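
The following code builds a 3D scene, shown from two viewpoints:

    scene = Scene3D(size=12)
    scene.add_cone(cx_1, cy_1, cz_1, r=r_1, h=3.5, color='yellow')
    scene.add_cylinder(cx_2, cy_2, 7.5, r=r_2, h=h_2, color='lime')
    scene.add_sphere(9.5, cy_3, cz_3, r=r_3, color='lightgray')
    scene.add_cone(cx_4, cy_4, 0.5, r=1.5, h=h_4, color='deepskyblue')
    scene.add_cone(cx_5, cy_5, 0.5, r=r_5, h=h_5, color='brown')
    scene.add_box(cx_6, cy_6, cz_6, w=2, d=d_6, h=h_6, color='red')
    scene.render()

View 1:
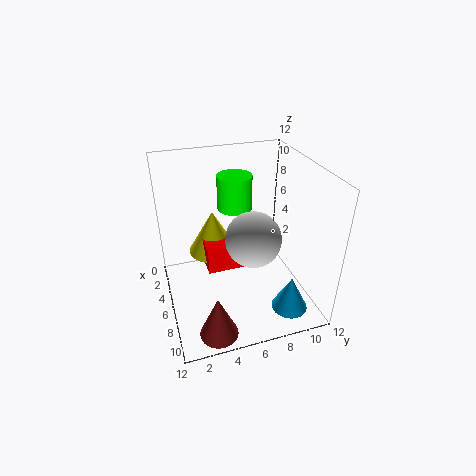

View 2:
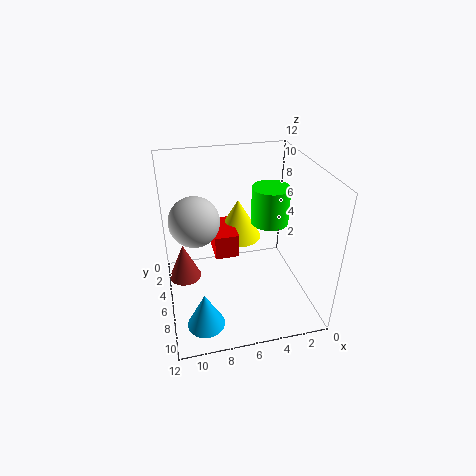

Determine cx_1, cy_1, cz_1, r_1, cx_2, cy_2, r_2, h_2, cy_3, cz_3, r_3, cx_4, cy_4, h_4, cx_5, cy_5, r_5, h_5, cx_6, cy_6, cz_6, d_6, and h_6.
cx_1 = 5.5
cy_1 = 4
cz_1 = 5
r_1 = 2
cx_2 = 3.5
cy_2 = 6.5
r_2 = 1.5
h_2 = 3
cy_3 = 6
cz_3 = 8
r_3 = 2
cx_4 = 9.5
cy_4 = 9.5
h_4 = 3
cx_5 = 10.5
cy_5 = 3
r_5 = 1.5
h_5 = 3.5
cx_6 = 6
cy_6 = 3
cz_6 = 4.5
d_6 = 3.5
h_6 = 2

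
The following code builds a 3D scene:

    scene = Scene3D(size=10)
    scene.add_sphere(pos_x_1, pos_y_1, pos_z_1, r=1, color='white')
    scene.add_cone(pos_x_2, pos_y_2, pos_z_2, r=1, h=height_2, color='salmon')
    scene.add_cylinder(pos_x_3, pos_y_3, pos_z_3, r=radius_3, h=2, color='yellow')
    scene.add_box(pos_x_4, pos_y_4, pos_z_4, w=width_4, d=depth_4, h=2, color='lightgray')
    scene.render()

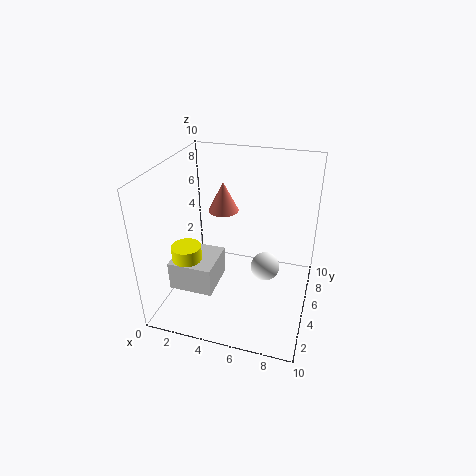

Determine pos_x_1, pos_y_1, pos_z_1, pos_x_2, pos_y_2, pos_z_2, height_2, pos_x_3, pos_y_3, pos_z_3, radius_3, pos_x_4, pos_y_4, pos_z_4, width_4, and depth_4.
pos_x_1 = 7; pos_y_1 = 5; pos_z_1 = 3; pos_x_2 = 4; pos_y_2 = 5; pos_z_2 = 7; height_2 = 2; pos_x_3 = 2; pos_y_3 = 3; pos_z_3 = 3; radius_3 = 1; pos_x_4 = 1; pos_y_4 = 2; pos_z_4 = 2; width_4 = 3; depth_4 = 3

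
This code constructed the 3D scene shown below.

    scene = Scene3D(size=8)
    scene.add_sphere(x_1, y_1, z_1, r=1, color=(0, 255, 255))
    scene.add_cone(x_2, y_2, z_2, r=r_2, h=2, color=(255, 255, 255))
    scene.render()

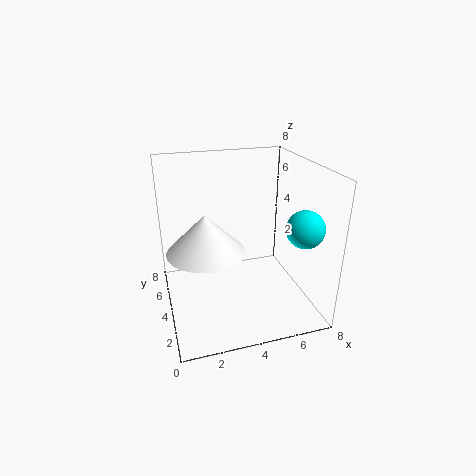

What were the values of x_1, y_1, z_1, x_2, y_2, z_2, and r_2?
x_1 = 7
y_1 = 2
z_1 = 5
x_2 = 2
y_2 = 3
z_2 = 4
r_2 = 2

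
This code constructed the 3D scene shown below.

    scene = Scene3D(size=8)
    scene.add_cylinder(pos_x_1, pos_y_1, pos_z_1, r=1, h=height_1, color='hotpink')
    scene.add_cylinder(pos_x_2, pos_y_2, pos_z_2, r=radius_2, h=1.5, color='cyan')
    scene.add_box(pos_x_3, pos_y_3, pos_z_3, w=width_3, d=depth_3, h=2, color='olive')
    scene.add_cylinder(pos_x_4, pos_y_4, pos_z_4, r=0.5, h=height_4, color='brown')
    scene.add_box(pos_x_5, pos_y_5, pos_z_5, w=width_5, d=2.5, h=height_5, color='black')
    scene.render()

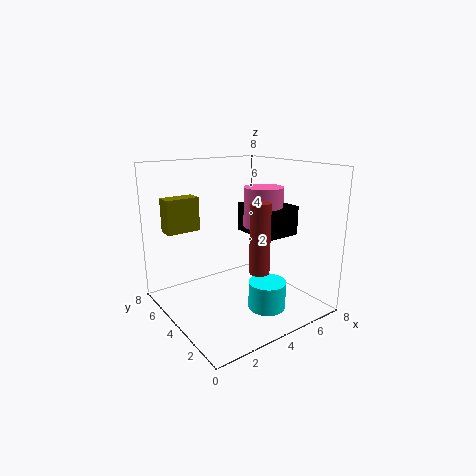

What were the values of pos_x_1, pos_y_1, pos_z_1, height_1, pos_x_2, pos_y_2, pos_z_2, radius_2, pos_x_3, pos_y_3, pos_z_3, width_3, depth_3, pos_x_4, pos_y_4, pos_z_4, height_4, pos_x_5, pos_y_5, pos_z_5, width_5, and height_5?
pos_x_1 = 4.5, pos_y_1 = 2.5, pos_z_1 = 5, height_1 = 2, pos_x_2 = 4.5, pos_y_2 = 2, pos_z_2 = 0.5, radius_2 = 1, pos_x_3 = 1, pos_y_3 = 6.5, pos_z_3 = 4, width_3 = 2, depth_3 = 1, pos_x_4 = 3.5, pos_y_4 = 1.5, pos_z_4 = 3, height_4 = 3.5, pos_x_5 = 4, pos_y_5 = 1.5, pos_z_5 = 4.5, width_5 = 2, height_5 = 1.5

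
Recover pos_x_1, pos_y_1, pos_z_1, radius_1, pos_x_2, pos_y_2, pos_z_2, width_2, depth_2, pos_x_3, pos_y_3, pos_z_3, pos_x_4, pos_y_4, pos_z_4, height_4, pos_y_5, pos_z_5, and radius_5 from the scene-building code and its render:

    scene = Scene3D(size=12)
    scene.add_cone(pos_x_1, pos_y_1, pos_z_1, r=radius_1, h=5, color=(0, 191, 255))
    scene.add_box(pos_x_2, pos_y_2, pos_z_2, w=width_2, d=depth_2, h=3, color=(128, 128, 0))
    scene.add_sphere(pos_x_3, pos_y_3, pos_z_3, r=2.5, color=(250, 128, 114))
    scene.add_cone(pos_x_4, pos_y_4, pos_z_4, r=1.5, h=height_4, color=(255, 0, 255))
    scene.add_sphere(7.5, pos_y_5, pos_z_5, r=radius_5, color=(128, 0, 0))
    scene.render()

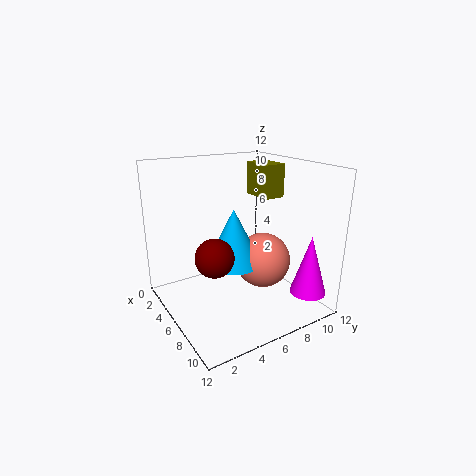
pos_x_1 = 4.5
pos_y_1 = 6.5
pos_z_1 = 3
radius_1 = 2.5
pos_x_2 = 2
pos_y_2 = 9.5
pos_z_2 = 8.5
width_2 = 3
depth_2 = 2
pos_x_3 = 5.5
pos_y_3 = 9
pos_z_3 = 3
pos_x_4 = 10
pos_y_4 = 10.5
pos_z_4 = 1.5
height_4 = 5
pos_y_5 = 3
pos_z_5 = 5.5
radius_5 = 1.5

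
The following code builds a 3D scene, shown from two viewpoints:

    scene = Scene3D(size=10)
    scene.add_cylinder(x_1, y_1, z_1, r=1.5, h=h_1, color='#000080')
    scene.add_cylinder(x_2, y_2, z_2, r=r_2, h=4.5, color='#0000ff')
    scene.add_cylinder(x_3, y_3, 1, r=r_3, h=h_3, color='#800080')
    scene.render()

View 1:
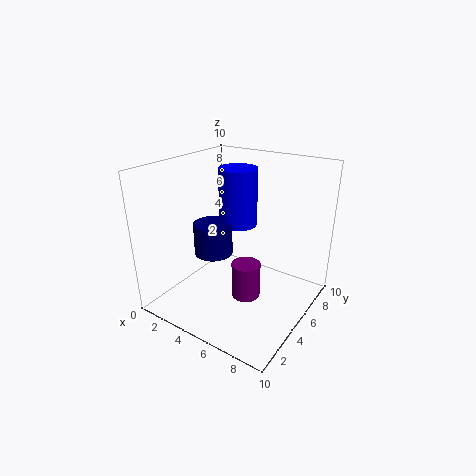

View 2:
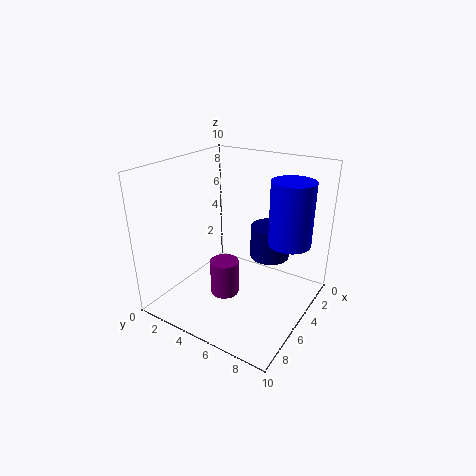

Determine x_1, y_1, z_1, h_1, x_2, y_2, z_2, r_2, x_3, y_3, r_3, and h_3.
x_1 = 2, y_1 = 6, z_1 = 2.5, h_1 = 2.5, x_2 = 3, y_2 = 8, z_2 = 4.5, r_2 = 1.5, x_3 = 6, y_3 = 4.5, r_3 = 1, h_3 = 2.5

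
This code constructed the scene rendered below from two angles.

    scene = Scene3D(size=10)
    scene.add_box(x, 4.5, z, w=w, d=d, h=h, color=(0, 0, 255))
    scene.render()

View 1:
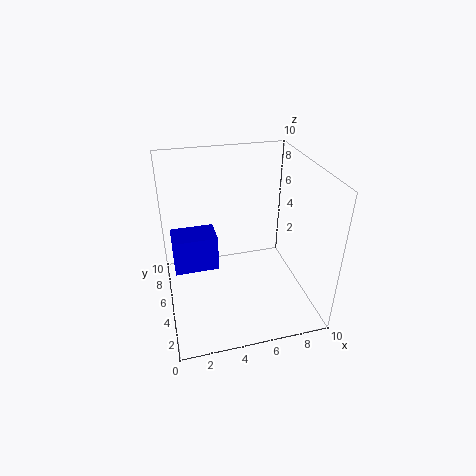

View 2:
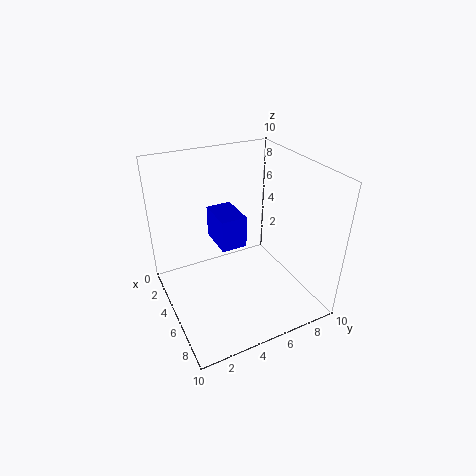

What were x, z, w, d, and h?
x = 0.5; z = 3; w = 3; d = 2; h = 2.5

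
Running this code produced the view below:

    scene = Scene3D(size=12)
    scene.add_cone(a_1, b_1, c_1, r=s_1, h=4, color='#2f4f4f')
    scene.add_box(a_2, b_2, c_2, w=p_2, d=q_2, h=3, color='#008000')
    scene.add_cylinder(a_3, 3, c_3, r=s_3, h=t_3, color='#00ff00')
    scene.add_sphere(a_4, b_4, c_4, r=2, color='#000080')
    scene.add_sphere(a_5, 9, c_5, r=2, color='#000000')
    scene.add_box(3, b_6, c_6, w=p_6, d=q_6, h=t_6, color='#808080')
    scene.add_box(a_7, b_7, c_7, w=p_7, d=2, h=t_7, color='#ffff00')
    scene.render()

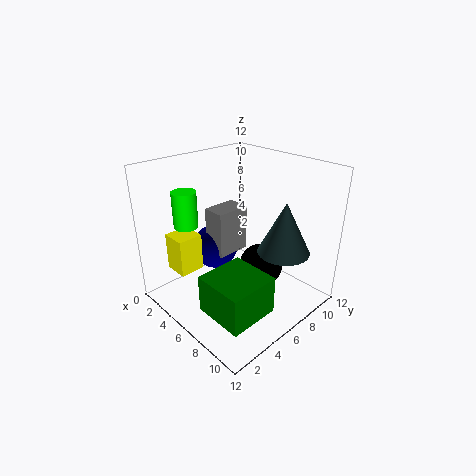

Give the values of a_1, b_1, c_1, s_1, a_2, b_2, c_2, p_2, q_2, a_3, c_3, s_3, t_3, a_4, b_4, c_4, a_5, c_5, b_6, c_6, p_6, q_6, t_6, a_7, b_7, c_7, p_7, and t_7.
a_1 = 10, b_1 = 7, c_1 = 6, s_1 = 2, a_2 = 7, b_2 = 1, c_2 = 2, p_2 = 4, q_2 = 4, a_3 = 3, c_3 = 7, s_3 = 1, t_3 = 3, a_4 = 3, b_4 = 6, c_4 = 4, a_5 = 6, c_5 = 2, b_6 = 5, c_6 = 4, p_6 = 2, q_6 = 3, t_6 = 4, a_7 = 3, b_7 = 1, c_7 = 4, p_7 = 2, t_7 = 3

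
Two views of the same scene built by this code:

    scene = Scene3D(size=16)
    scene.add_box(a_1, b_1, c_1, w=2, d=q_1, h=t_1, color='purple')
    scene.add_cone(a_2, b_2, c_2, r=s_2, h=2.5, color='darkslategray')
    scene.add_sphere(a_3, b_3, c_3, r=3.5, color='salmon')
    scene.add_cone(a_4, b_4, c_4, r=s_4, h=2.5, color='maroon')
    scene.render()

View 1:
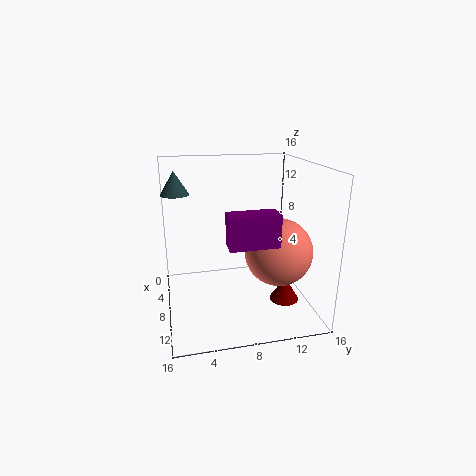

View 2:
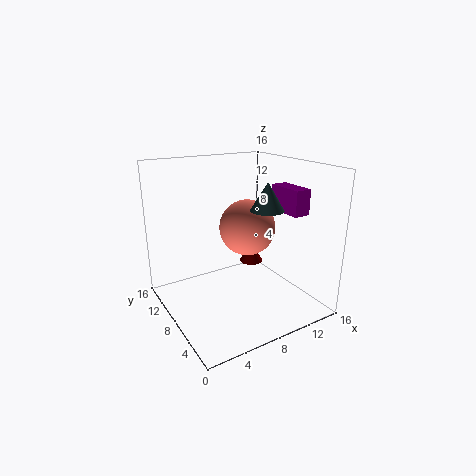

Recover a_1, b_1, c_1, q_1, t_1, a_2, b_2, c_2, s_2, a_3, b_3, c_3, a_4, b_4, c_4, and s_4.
a_1 = 14, b_1 = 5.5, c_1 = 10, q_1 = 4.5, t_1 = 3, a_2 = 7, b_2 = 1.5, c_2 = 13, s_2 = 1.5, a_3 = 11.5, b_3 = 11.5, c_3 = 7.5, a_4 = 12.5, b_4 = 12, c_4 = 2.5, s_4 = 1.5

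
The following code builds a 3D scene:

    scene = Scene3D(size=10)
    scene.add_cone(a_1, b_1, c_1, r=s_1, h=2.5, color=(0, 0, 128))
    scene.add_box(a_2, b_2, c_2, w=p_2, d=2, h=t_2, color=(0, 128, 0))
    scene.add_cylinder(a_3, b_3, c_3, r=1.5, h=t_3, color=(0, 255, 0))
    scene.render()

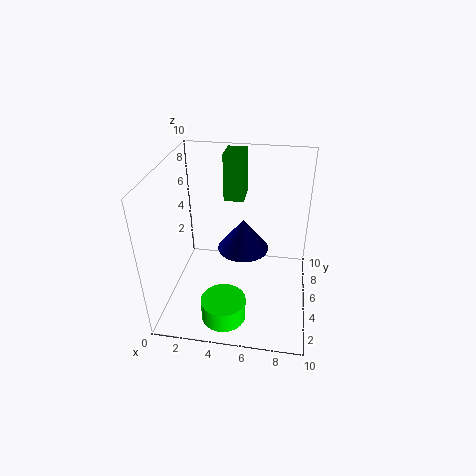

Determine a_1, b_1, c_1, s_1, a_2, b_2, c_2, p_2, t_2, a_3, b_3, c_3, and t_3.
a_1 = 5, b_1 = 7.5, c_1 = 2.5, s_1 = 2, a_2 = 3.5, b_2 = 7.5, c_2 = 6.5, p_2 = 1.5, t_2 = 3.5, a_3 = 4.5, b_3 = 2, c_3 = 0.5, t_3 = 1.5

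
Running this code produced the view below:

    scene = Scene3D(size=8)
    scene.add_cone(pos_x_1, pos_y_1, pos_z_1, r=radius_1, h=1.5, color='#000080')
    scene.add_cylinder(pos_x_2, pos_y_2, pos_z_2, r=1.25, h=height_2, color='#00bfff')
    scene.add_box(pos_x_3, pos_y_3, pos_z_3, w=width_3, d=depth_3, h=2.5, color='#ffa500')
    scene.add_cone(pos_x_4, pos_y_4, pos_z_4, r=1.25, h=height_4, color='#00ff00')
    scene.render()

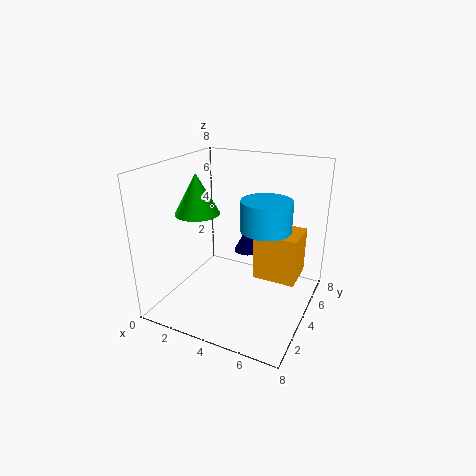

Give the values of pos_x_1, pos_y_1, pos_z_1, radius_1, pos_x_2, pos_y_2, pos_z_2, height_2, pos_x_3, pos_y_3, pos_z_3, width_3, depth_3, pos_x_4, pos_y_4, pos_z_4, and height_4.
pos_x_1 = 4.25; pos_y_1 = 4.75; pos_z_1 = 3; radius_1 = 0.75; pos_x_2 = 6; pos_y_2 = 3; pos_z_2 = 5.25; height_2 = 1.5; pos_x_3 = 5.25; pos_y_3 = 3.25; pos_z_3 = 2.25; width_3 = 2.25; depth_3 = 2; pos_x_4 = 1.75; pos_y_4 = 3.5; pos_z_4 = 5.25; height_4 = 2.25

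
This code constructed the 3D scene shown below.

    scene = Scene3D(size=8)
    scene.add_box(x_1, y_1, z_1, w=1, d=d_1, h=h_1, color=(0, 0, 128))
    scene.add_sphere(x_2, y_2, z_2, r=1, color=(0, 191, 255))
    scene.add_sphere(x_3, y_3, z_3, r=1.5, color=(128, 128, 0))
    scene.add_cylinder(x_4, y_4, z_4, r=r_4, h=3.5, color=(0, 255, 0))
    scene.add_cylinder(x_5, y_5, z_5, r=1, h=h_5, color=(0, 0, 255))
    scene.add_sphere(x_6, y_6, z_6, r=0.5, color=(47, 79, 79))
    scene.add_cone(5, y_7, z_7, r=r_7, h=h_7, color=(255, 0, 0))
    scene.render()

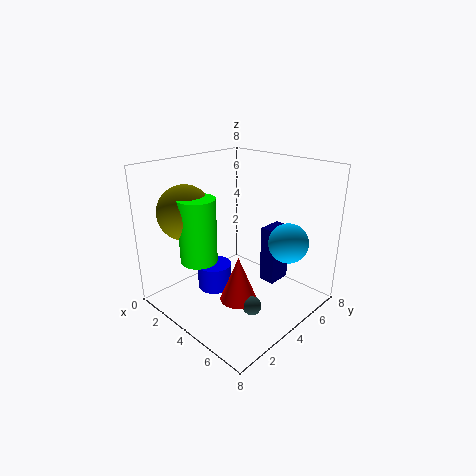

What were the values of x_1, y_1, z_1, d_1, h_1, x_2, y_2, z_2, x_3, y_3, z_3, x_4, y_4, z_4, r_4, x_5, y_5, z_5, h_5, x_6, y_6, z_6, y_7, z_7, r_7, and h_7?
x_1 = 4
y_1 = 6
z_1 = 0.5
d_1 = 1.5
h_1 = 3.5
x_2 = 7
y_2 = 4.5
z_2 = 4.5
x_3 = 2
y_3 = 2
z_3 = 5.5
x_4 = 3
y_4 = 2
z_4 = 3
r_4 = 1
x_5 = 2.5
y_5 = 3.5
z_5 = 0.5
h_5 = 1.5
x_6 = 6
y_6 = 3
z_6 = 1
y_7 = 3
z_7 = 1
r_7 = 1
h_7 = 2.5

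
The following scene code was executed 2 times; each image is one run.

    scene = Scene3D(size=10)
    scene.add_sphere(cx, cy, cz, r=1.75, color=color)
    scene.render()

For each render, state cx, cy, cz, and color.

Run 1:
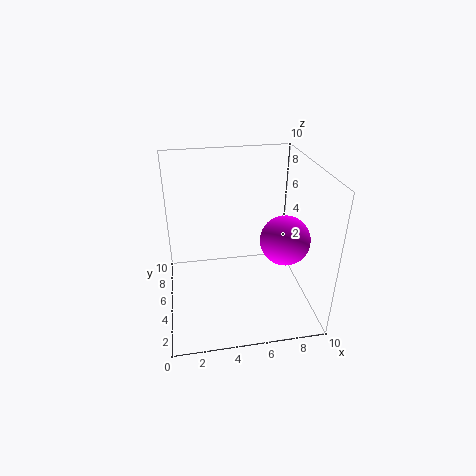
cx = 8.25
cy = 4.5
cz = 4.75
color = 'magenta'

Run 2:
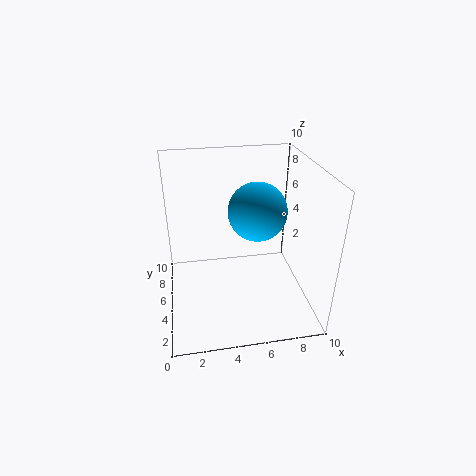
cx = 5.75
cy = 2.75
cz = 8
color = 'deepskyblue'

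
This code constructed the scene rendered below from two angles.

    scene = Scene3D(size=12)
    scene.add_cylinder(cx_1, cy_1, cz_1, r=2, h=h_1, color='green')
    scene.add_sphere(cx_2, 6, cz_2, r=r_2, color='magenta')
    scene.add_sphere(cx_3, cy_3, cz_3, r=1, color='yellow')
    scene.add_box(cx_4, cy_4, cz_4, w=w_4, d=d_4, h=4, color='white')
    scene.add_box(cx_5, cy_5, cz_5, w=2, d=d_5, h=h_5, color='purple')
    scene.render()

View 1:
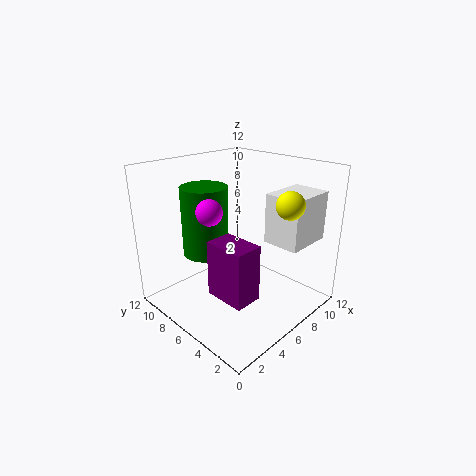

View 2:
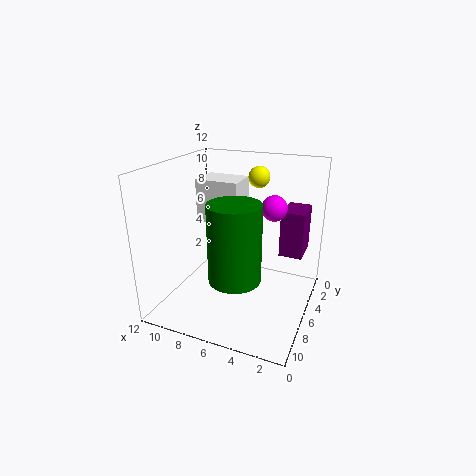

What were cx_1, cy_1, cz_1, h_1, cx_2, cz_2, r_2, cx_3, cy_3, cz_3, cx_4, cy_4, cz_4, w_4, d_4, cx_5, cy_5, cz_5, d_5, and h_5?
cx_1 = 5, cy_1 = 9, cz_1 = 4, h_1 = 6, cx_2 = 3, cz_2 = 9, r_2 = 1, cx_3 = 6, cy_3 = 1, cz_3 = 10, cx_4 = 7, cy_4 = 1, cz_4 = 6, w_4 = 4, d_4 = 3, cx_5 = 1, cy_5 = 1, cz_5 = 4, d_5 = 3, h_5 = 4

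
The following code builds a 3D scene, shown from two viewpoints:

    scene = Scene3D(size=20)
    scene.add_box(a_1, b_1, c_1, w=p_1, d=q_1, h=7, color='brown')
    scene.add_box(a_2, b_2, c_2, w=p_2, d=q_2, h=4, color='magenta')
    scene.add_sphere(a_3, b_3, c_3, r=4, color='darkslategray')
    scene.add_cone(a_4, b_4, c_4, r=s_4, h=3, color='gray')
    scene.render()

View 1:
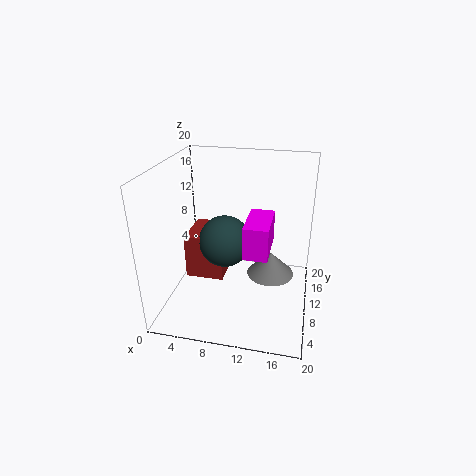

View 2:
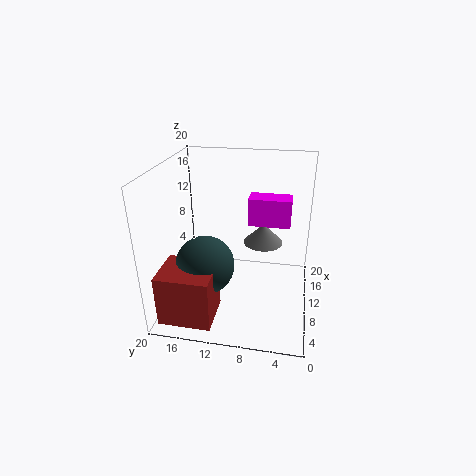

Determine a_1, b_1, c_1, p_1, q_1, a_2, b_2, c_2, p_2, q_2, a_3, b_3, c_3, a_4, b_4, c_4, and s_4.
a_1 = 1; b_1 = 12; c_1 = 1; p_1 = 6; q_1 = 7; a_2 = 12; b_2 = 3; c_2 = 11; p_2 = 3; q_2 = 6; a_3 = 7; b_3 = 14; c_3 = 7; a_4 = 15; b_4 = 7; c_4 = 7; s_4 = 3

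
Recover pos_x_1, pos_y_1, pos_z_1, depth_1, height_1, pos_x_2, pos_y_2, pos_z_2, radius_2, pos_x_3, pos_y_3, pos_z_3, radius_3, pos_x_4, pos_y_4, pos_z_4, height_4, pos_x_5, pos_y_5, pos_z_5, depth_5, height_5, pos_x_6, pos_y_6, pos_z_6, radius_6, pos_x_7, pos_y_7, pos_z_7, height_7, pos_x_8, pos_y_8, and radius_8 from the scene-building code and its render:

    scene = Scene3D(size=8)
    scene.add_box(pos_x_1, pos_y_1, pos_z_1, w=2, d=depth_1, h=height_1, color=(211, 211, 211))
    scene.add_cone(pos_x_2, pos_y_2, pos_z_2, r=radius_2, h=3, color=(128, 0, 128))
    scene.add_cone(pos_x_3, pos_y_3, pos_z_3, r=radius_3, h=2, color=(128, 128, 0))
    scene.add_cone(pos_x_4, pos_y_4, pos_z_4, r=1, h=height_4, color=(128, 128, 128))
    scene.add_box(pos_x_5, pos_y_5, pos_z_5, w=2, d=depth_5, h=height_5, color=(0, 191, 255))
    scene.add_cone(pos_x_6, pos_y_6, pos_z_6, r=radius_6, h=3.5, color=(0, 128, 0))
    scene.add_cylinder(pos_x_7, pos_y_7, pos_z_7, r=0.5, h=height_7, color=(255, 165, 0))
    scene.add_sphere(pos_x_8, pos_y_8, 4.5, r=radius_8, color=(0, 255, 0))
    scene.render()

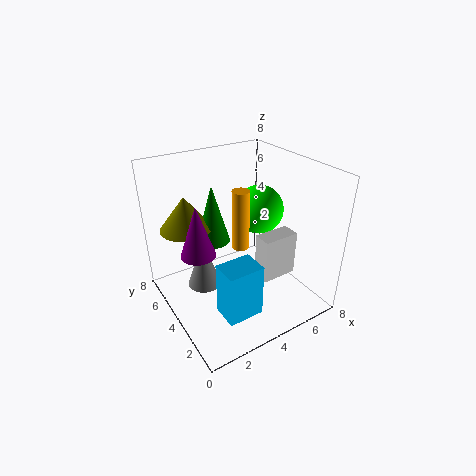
pos_x_1 = 4.5
pos_y_1 = 2
pos_z_1 = 2
depth_1 = 1
height_1 = 2.5
pos_x_2 = 2
pos_y_2 = 5
pos_z_2 = 3
radius_2 = 1
pos_x_3 = 2
pos_y_3 = 6.5
pos_z_3 = 4
radius_3 = 1.5
pos_x_4 = 2.5
pos_y_4 = 5.5
pos_z_4 = 0.5
height_4 = 3
pos_x_5 = 2
pos_y_5 = 1.5
pos_z_5 = 0.5
depth_5 = 1.5
height_5 = 3
pos_x_6 = 3.5
pos_y_6 = 6
pos_z_6 = 3
radius_6 = 1
pos_x_7 = 4.5
pos_y_7 = 4.5
pos_z_7 = 3
height_7 = 3.5
pos_x_8 = 6.5
pos_y_8 = 5.5
radius_8 = 1.5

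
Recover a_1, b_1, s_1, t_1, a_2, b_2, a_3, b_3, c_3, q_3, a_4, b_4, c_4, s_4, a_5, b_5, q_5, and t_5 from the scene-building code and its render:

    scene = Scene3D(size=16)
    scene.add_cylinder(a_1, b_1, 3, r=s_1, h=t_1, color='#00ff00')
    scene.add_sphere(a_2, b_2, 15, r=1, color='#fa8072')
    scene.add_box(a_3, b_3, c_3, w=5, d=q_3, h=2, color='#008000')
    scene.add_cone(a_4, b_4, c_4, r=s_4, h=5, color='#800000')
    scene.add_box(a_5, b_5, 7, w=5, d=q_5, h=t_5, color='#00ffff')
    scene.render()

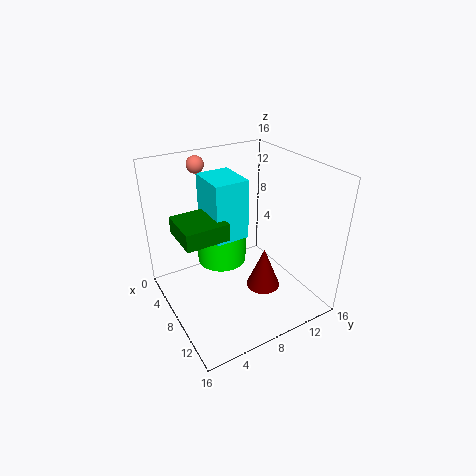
a_1 = 4
b_1 = 8
s_1 = 3
t_1 = 6
a_2 = 2
b_2 = 6
a_3 = 3
b_3 = 2
c_3 = 8
q_3 = 5
a_4 = 9
b_4 = 11
c_4 = 1
s_4 = 2
a_5 = 2
b_5 = 6
q_5 = 4
t_5 = 7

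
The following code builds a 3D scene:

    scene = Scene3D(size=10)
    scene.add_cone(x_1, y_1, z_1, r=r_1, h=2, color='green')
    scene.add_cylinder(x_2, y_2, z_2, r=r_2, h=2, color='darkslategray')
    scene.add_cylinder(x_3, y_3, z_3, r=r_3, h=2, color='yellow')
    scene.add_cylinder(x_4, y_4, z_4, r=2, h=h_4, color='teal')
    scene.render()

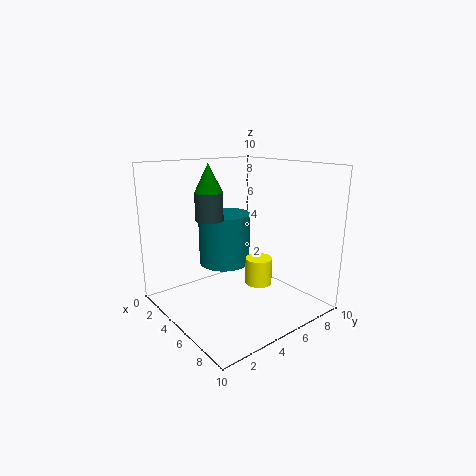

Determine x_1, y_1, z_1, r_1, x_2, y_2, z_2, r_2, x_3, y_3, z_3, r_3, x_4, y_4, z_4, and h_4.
x_1 = 3
y_1 = 4
z_1 = 8
r_1 = 1
x_2 = 3
y_2 = 4
z_2 = 6
r_2 = 1
x_3 = 5
y_3 = 7
z_3 = 1
r_3 = 1
x_4 = 2
y_4 = 6
z_4 = 2
h_4 = 4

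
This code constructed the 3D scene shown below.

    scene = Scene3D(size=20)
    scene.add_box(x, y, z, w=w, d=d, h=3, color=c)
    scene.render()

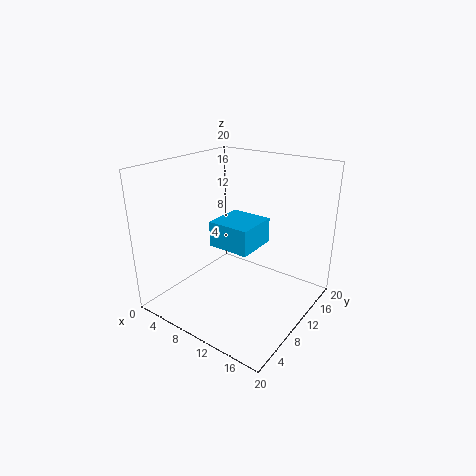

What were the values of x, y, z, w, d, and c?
x = 11
y = 3
z = 12
w = 5
d = 5
c = 'deepskyblue'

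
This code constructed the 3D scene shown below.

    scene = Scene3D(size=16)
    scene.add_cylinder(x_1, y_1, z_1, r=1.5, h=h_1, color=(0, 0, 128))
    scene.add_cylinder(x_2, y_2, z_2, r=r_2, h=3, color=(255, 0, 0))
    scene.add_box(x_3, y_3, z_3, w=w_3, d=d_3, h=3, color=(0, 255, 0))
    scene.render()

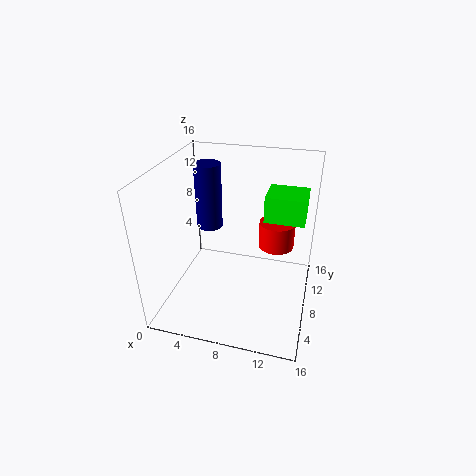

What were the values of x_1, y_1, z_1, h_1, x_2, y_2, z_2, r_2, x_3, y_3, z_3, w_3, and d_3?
x_1 = 4
y_1 = 10
z_1 = 8
h_1 = 7.5
x_2 = 12
y_2 = 10
z_2 = 6.5
r_2 = 2
x_3 = 10.5
y_3 = 9.5
z_3 = 9.5
w_3 = 4.5
d_3 = 4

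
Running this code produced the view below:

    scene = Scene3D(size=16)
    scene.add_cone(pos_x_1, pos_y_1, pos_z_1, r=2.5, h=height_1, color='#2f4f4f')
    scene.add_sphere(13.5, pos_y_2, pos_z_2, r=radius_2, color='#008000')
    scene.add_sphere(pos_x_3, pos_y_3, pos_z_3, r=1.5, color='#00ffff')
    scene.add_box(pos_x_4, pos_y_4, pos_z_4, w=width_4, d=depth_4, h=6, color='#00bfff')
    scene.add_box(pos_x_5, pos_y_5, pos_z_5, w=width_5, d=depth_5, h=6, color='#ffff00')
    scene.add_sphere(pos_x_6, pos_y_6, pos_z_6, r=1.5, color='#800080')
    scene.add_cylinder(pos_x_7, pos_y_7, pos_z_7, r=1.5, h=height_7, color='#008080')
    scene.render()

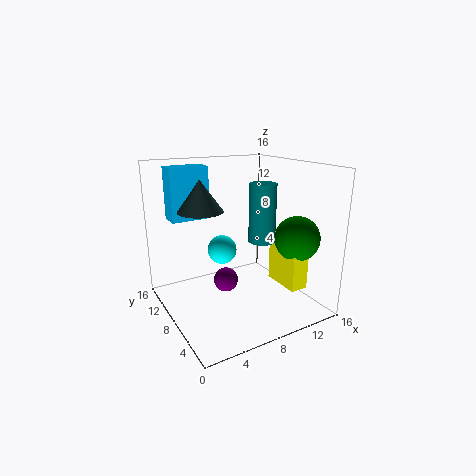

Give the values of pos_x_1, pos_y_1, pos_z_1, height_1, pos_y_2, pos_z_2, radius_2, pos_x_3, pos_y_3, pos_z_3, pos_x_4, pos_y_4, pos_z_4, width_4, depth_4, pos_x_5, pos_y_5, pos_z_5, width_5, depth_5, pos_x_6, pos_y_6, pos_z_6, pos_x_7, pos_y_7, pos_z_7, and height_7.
pos_x_1 = 4.5
pos_y_1 = 10
pos_z_1 = 11
height_1 = 3.5
pos_y_2 = 4.5
pos_z_2 = 8
radius_2 = 2.5
pos_x_3 = 5.5
pos_y_3 = 7
pos_z_3 = 7.5
pos_x_4 = 2
pos_y_4 = 12
pos_z_4 = 9.5
width_4 = 4.5
depth_4 = 2.5
pos_x_5 = 12
pos_y_5 = 3
pos_z_5 = 2.5
width_5 = 2
depth_5 = 4.5
pos_x_6 = 8
pos_y_6 = 11
pos_z_6 = 1.5
pos_x_7 = 10.5
pos_y_7 = 7
pos_z_7 = 7.5
height_7 = 6.5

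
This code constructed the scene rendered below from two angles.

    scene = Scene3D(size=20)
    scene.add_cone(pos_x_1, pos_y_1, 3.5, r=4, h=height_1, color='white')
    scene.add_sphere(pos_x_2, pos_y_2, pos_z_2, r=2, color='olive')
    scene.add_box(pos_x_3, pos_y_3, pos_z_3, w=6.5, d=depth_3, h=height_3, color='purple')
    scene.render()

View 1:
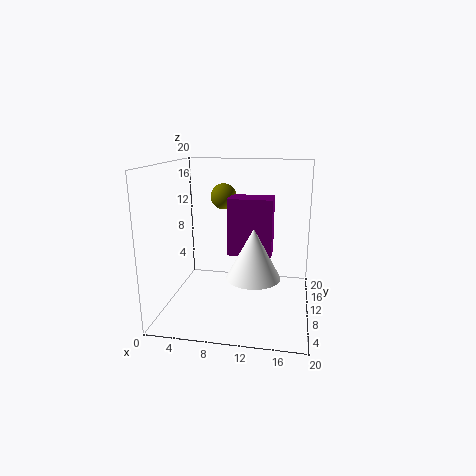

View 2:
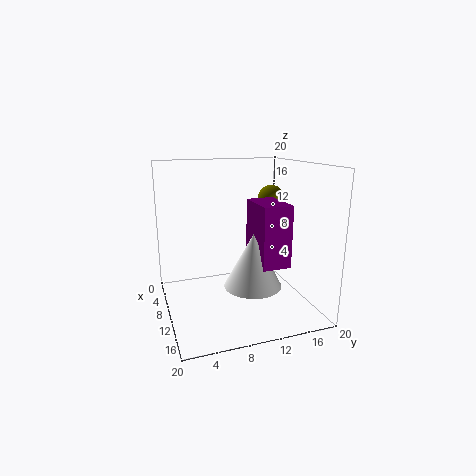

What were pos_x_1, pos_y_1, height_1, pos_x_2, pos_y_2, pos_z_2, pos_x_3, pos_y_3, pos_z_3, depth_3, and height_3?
pos_x_1 = 12; pos_y_1 = 11.5; height_1 = 7.5; pos_x_2 = 6.5; pos_y_2 = 16.5; pos_z_2 = 14.5; pos_x_3 = 8; pos_y_3 = 12; pos_z_3 = 6.5; depth_3 = 4; height_3 = 8.5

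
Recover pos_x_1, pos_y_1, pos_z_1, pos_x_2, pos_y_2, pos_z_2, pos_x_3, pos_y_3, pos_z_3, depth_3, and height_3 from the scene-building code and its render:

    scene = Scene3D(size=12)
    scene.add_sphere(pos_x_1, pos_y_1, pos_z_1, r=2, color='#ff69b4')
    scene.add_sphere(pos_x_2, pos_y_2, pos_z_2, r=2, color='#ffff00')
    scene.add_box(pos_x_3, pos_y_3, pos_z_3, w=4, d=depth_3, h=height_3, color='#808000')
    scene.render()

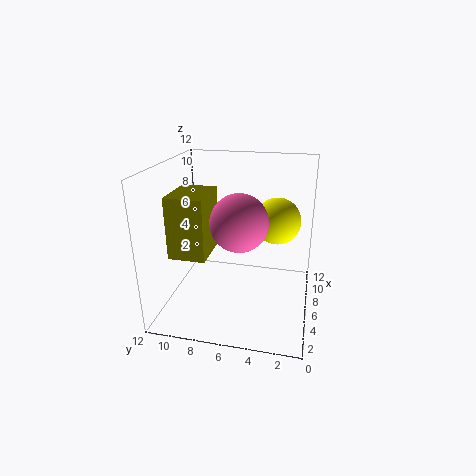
pos_x_1 = 2, pos_y_1 = 5, pos_z_1 = 9, pos_x_2 = 8, pos_y_2 = 3, pos_z_2 = 7, pos_x_3 = 3, pos_y_3 = 8, pos_z_3 = 5, depth_3 = 3, height_3 = 5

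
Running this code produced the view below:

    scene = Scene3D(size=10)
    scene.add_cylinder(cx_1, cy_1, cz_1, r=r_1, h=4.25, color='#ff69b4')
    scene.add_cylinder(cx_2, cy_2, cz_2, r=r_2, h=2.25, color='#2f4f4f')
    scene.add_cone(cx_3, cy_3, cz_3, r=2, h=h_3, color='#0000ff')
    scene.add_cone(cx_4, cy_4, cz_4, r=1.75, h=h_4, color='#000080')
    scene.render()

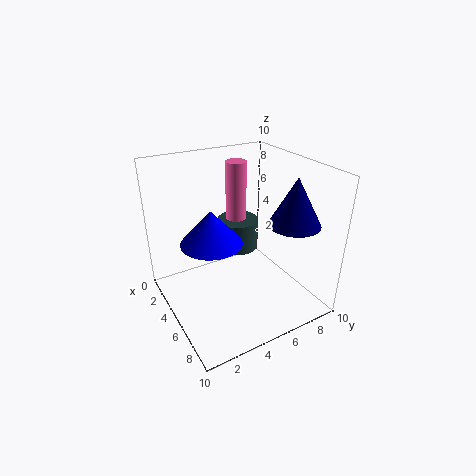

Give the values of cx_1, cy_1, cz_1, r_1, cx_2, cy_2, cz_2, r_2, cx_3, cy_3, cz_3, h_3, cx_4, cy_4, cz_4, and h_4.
cx_1 = 3
cy_1 = 6
cz_1 = 5.5
r_1 = 0.75
cx_2 = 3.25
cy_2 = 6
cz_2 = 3.25
r_2 = 1.5
cx_3 = 5.5
cy_3 = 2.75
cz_3 = 5.5
h_3 = 2.25
cx_4 = 7.25
cy_4 = 8
cz_4 = 6.25
h_4 = 3.25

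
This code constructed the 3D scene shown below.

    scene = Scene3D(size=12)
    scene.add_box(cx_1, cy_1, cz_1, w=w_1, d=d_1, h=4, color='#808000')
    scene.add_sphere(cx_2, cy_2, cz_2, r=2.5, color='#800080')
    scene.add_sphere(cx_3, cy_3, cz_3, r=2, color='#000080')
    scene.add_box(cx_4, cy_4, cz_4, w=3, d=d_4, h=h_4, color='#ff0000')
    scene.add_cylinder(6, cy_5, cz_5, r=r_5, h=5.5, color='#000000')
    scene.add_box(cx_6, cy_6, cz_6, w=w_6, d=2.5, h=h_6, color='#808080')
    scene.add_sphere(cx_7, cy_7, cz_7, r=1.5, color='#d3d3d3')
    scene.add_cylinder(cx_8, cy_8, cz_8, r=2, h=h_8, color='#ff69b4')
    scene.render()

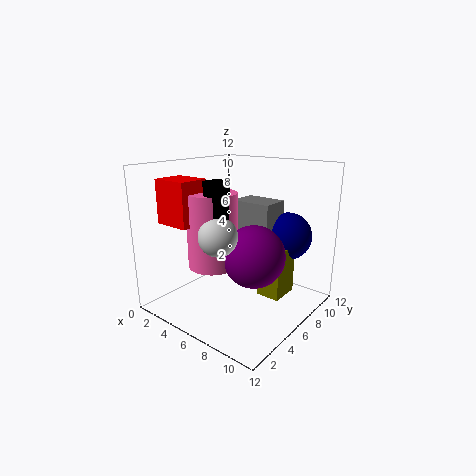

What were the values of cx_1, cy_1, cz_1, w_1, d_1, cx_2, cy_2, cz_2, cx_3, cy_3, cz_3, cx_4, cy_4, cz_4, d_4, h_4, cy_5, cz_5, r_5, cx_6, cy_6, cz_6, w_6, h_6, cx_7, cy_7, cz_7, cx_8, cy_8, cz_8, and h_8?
cx_1 = 8; cy_1 = 6; cz_1 = 1.5; w_1 = 2; d_1 = 2.5; cx_2 = 8; cy_2 = 5.5; cz_2 = 5; cx_3 = 9; cy_3 = 9; cz_3 = 6; cx_4 = 1.5; cy_4 = 1.5; cz_4 = 7.5; d_4 = 2.5; h_4 = 3.5; cy_5 = 3.5; cz_5 = 5.5; r_5 = 1; cx_6 = 5; cy_6 = 6.5; cz_6 = 5.5; w_6 = 3.5; h_6 = 3.5; cx_7 = 6.5; cy_7 = 3; cz_7 = 7; cx_8 = 5; cy_8 = 4; cz_8 = 4; h_8 = 6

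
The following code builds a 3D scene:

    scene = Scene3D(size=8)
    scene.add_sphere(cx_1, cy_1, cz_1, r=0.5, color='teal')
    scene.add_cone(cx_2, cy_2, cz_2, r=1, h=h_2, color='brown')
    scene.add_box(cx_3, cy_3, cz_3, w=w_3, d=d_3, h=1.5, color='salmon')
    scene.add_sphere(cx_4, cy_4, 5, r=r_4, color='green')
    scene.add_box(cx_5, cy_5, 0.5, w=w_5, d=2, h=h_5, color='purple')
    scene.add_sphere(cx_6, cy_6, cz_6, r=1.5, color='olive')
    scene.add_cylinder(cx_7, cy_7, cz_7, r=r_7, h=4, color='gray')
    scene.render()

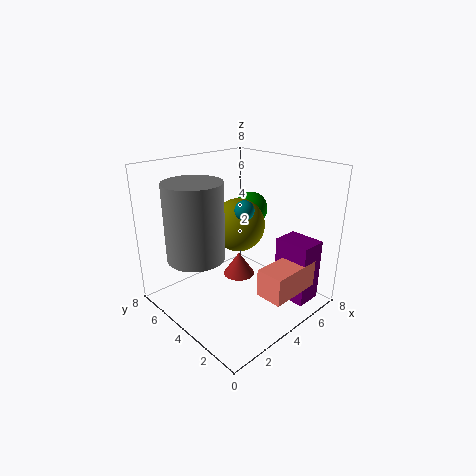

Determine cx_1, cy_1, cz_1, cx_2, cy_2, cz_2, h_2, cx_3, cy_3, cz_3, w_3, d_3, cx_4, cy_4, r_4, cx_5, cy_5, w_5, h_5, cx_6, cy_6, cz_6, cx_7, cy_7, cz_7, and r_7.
cx_1 = 3.5; cy_1 = 3; cz_1 = 6; cx_2 = 5.5; cy_2 = 5.5; cz_2 = 0.5; h_2 = 1.5; cx_3 = 3.5; cy_3 = 0.5; cz_3 = 1.5; w_3 = 3; d_3 = 1.5; cx_4 = 6; cy_4 = 5; r_4 = 1; cx_5 = 5.5; cy_5 = 0.5; w_5 = 1.5; h_5 = 3.5; cx_6 = 4.5; cy_6 = 4.5; cz_6 = 4.5; cx_7 = 1.5; cy_7 = 4.5; cz_7 = 3.5; r_7 = 1.5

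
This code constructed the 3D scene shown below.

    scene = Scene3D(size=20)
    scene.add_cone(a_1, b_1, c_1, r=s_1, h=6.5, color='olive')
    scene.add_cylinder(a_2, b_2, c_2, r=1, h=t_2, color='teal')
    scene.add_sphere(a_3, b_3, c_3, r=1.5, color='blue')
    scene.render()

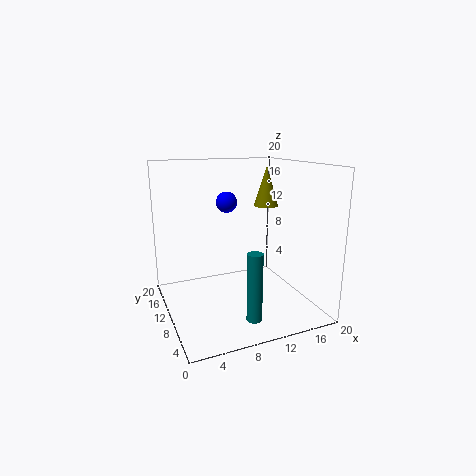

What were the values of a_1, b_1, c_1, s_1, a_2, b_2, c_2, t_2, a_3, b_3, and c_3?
a_1 = 18; b_1 = 17; c_1 = 12.5; s_1 = 2; a_2 = 9.5; b_2 = 3.5; c_2 = 1; t_2 = 9; a_3 = 9.5; b_3 = 13; c_3 = 14.5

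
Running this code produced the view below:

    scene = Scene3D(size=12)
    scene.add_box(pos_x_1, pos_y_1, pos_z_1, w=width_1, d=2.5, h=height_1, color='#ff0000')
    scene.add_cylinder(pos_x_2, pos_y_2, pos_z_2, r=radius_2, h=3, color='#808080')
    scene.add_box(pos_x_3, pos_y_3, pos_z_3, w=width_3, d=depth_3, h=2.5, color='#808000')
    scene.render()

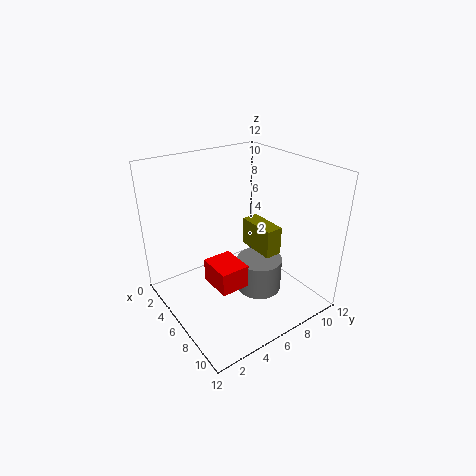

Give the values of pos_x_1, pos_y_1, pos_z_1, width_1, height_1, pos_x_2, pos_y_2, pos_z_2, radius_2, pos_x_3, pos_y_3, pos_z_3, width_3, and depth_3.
pos_x_1 = 4.5, pos_y_1 = 3.5, pos_z_1 = 2, width_1 = 3, height_1 = 2, pos_x_2 = 6.5, pos_y_2 = 8, pos_z_2 = 0.5, radius_2 = 2, pos_x_3 = 4, pos_y_3 = 8, pos_z_3 = 4, width_3 = 3.5, depth_3 = 1.5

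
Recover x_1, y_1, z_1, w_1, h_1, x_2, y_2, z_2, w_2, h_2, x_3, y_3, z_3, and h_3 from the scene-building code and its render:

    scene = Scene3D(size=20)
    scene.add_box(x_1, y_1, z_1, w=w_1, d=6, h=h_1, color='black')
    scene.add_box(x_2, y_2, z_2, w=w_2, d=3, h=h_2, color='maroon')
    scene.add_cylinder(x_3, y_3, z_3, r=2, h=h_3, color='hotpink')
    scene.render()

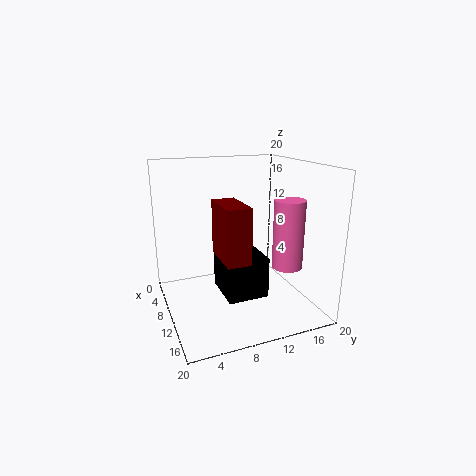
x_1 = 5
y_1 = 8
z_1 = 1
w_1 = 7
h_1 = 6
x_2 = 11
y_2 = 6
z_2 = 9
w_2 = 6
h_2 = 7
x_3 = 15
y_3 = 15
z_3 = 7
h_3 = 9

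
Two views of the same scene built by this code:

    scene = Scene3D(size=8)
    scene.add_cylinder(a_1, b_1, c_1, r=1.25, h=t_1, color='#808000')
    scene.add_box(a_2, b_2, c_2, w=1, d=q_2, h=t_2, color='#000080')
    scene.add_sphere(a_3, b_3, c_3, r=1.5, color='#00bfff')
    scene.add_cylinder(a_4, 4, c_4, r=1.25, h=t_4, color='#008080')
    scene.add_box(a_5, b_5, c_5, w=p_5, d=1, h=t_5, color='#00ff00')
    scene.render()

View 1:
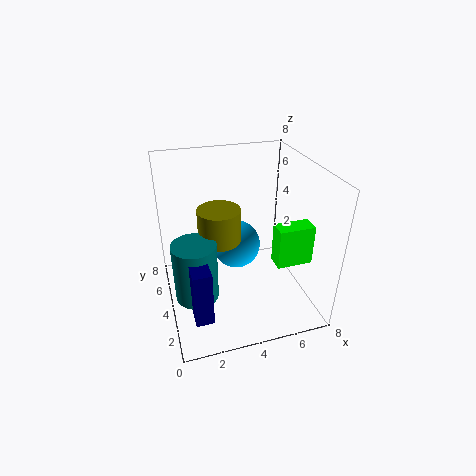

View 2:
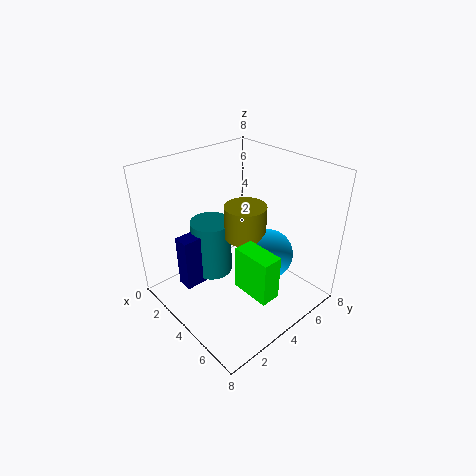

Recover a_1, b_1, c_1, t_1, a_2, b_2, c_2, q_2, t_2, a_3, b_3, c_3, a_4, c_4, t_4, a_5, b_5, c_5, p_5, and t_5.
a_1 = 3.25
b_1 = 5.25
c_1 = 3.25
t_1 = 2
a_2 = 1
b_2 = 1.75
c_2 = 0.25
q_2 = 2.25
t_2 = 3.25
a_3 = 4.5
b_3 = 6
c_3 = 2.25
a_4 = 1.5
c_4 = 0.5
t_4 = 3.5
a_5 = 5.75
b_5 = 2.25
c_5 = 2.75
p_5 = 2
t_5 = 2.25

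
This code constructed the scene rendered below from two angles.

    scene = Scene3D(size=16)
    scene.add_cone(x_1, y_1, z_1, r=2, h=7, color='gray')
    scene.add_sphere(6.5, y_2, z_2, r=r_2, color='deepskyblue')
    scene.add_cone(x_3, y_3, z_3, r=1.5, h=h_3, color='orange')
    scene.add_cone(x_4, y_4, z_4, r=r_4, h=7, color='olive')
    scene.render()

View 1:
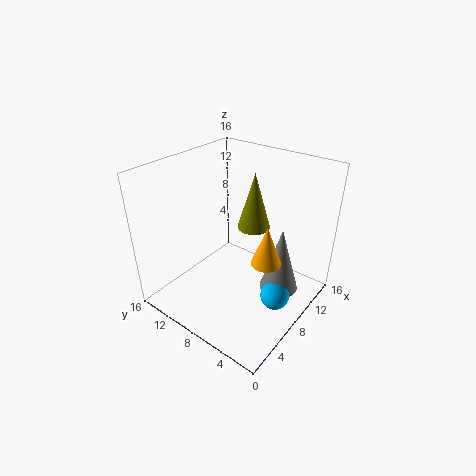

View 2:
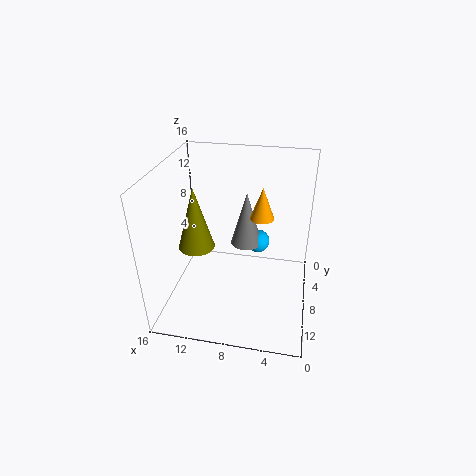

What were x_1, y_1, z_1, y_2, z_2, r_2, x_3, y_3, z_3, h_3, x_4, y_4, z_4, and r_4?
x_1 = 8; y_1 = 2.5; z_1 = 4; y_2 = 2; z_2 = 4; r_2 = 1.5; x_3 = 6; y_3 = 3; z_3 = 8; h_3 = 4; x_4 = 12.5; y_4 = 9; z_4 = 7; r_4 = 2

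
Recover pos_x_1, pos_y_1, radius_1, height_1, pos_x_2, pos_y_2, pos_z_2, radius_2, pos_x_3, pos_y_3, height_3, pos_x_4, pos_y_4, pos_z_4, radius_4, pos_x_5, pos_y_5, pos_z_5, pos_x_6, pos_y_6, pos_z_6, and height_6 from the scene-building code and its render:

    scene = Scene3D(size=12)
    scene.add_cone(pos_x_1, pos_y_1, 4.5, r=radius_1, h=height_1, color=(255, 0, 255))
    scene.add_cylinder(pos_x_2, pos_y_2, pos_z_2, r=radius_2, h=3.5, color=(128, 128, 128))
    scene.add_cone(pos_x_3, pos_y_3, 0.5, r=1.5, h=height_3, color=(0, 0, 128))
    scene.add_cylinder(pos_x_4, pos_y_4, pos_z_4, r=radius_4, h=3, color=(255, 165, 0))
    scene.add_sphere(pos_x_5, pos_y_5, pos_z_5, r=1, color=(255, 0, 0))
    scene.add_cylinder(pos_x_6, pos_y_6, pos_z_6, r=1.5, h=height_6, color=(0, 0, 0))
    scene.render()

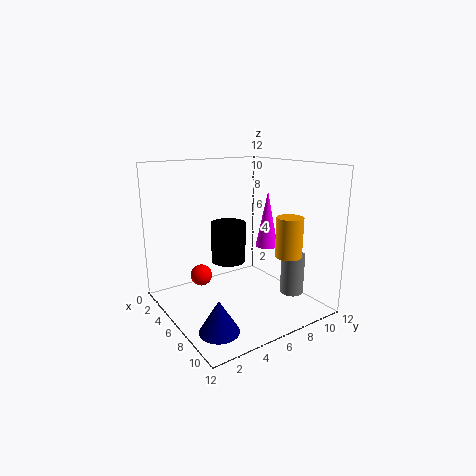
pos_x_1 = 5.5, pos_y_1 = 9.5, radius_1 = 1, height_1 = 5, pos_x_2 = 8.5, pos_y_2 = 10, pos_z_2 = 1, radius_2 = 1, pos_x_3 = 9.5, pos_y_3 = 2, height_3 = 2.5, pos_x_4 = 10.5, pos_y_4 = 7.5, pos_z_4 = 5.5, radius_4 = 1, pos_x_5 = 2, pos_y_5 = 4.5, pos_z_5 = 1.5, pos_x_6 = 4.5, pos_y_6 = 6, pos_z_6 = 3.5, height_6 = 3.5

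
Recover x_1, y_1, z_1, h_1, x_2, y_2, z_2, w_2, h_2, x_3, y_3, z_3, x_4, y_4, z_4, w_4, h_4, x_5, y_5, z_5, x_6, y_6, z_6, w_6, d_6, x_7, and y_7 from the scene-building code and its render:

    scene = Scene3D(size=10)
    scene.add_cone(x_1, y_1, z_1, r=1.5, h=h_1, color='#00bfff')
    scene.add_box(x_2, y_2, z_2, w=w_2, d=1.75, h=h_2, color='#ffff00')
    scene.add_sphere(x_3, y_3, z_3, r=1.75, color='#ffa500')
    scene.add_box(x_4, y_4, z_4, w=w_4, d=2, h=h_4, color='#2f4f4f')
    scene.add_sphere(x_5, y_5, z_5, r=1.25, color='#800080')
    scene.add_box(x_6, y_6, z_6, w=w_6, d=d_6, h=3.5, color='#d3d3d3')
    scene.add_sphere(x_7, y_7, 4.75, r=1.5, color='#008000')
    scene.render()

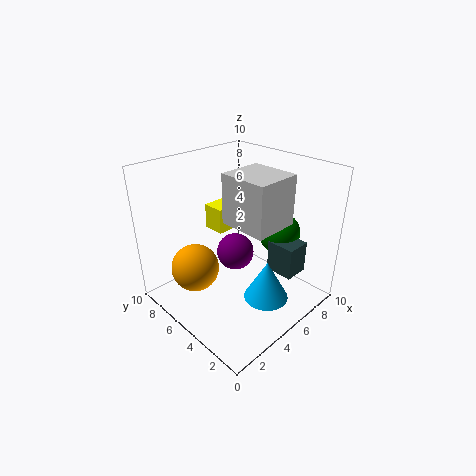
x_1 = 5; y_1 = 2.25; z_1 = 1.5; h_1 = 2.75; x_2 = 6; y_2 = 8; z_2 = 3.75; w_2 = 1.75; h_2 = 2; x_3 = 3; y_3 = 7.5; z_3 = 2.25; x_4 = 6.5; y_4 = 1.5; z_4 = 2.5; w_4 = 1.75; h_4 = 2.25; x_5 = 4.5; y_5 = 4.75; z_5 = 4.25; x_6 = 4.5; y_6 = 2.5; z_6 = 6; w_6 = 3.25; d_6 = 3.5; x_7 = 8; y_7 = 3.75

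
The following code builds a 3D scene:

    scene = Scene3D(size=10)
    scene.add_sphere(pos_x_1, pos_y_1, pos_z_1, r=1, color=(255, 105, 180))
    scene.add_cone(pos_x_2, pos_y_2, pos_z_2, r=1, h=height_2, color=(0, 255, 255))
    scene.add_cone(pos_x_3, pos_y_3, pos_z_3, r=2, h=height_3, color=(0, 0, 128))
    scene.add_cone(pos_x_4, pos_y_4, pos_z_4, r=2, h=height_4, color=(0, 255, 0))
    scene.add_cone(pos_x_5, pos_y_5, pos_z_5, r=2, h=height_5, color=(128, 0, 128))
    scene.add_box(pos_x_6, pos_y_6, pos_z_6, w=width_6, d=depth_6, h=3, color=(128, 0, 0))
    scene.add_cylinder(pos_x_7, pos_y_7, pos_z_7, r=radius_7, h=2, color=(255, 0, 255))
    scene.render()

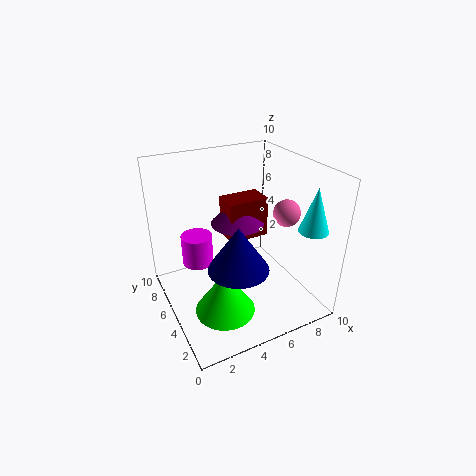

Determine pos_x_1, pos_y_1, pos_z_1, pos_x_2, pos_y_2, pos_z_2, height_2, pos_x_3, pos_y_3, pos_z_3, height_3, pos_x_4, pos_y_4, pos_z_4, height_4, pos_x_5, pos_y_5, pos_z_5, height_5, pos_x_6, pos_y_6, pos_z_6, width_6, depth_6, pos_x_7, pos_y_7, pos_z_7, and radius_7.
pos_x_1 = 9; pos_y_1 = 5; pos_z_1 = 6; pos_x_2 = 9; pos_y_2 = 2; pos_z_2 = 6; height_2 = 3; pos_x_3 = 4; pos_y_3 = 3; pos_z_3 = 4; height_3 = 3; pos_x_4 = 3; pos_y_4 = 3; pos_z_4 = 1; height_4 = 3; pos_x_5 = 6; pos_y_5 = 7; pos_z_5 = 5; height_5 = 2; pos_x_6 = 5; pos_y_6 = 6; pos_z_6 = 4; width_6 = 3; depth_6 = 2; pos_x_7 = 2; pos_y_7 = 5; pos_z_7 = 4; radius_7 = 1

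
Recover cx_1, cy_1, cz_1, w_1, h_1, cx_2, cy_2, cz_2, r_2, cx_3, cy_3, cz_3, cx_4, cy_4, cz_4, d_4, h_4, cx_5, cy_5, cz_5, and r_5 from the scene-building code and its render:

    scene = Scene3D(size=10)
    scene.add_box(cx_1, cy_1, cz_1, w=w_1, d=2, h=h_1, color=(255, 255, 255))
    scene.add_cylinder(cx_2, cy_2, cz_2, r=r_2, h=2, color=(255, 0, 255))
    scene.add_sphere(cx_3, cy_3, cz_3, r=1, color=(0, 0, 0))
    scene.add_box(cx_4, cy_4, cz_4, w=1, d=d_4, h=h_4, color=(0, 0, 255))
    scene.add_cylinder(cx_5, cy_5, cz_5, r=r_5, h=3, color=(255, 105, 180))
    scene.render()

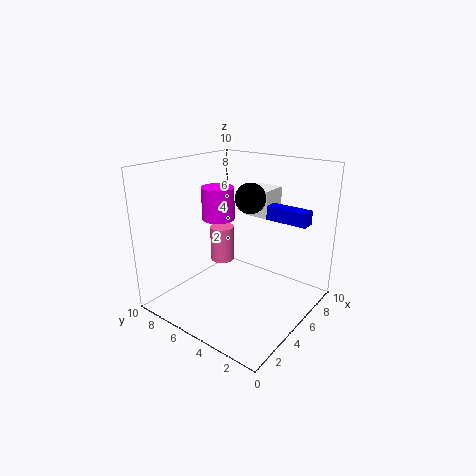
cx_1 = 7; cy_1 = 4; cz_1 = 6; w_1 = 2; h_1 = 2; cx_2 = 3; cy_2 = 5; cz_2 = 7; r_2 = 1; cx_3 = 5; cy_3 = 4; cz_3 = 8; cx_4 = 7; cy_4 = 1; cz_4 = 6; d_4 = 3; h_4 = 1; cx_5 = 8; cy_5 = 9; cz_5 = 1; r_5 = 1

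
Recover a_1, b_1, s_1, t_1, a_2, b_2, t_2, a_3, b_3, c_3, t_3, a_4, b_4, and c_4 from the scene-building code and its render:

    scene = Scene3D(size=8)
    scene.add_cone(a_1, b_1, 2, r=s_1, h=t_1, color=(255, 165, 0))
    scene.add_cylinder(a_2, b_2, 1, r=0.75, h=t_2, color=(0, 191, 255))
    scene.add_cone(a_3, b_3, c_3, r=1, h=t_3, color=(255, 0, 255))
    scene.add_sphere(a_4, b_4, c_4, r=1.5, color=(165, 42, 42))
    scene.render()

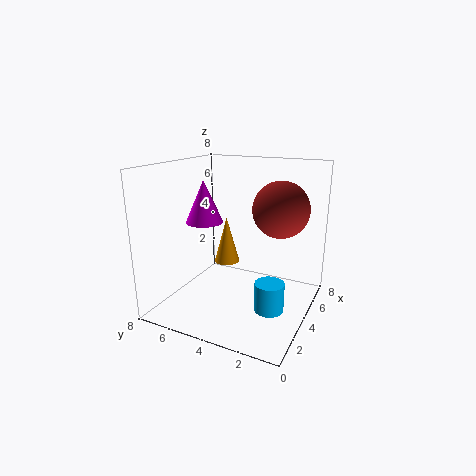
a_1 = 5, b_1 = 5.25, s_1 = 0.75, t_1 = 2.75, a_2 = 2.5, b_2 = 1.5, t_2 = 1.5, a_3 = 3, b_3 = 5.5, c_3 = 5, t_3 = 2.25, a_4 = 4.5, b_4 = 1.75, c_4 = 5.75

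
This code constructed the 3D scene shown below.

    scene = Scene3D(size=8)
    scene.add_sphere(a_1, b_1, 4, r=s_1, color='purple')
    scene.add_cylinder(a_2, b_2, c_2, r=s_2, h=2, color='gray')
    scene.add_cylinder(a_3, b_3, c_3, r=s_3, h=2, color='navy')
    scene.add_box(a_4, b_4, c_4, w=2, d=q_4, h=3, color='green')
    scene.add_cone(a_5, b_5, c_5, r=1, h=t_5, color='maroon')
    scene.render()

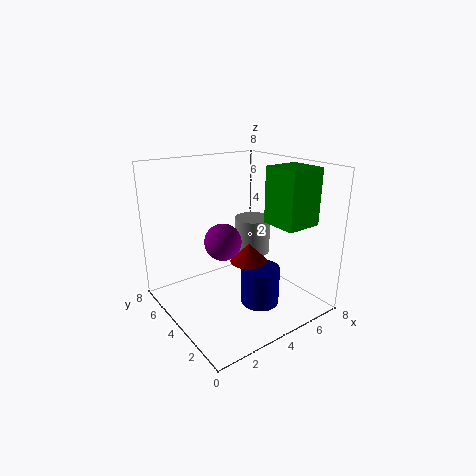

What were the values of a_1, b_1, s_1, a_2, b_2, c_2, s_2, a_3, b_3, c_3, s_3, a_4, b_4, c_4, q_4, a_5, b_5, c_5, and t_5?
a_1 = 3, b_1 = 4, s_1 = 1, a_2 = 5, b_2 = 4, c_2 = 3, s_2 = 1, a_3 = 4, b_3 = 2, c_3 = 1, s_3 = 1, a_4 = 5, b_4 = 1, c_4 = 5, q_4 = 2, a_5 = 4, b_5 = 3, c_5 = 3, t_5 = 1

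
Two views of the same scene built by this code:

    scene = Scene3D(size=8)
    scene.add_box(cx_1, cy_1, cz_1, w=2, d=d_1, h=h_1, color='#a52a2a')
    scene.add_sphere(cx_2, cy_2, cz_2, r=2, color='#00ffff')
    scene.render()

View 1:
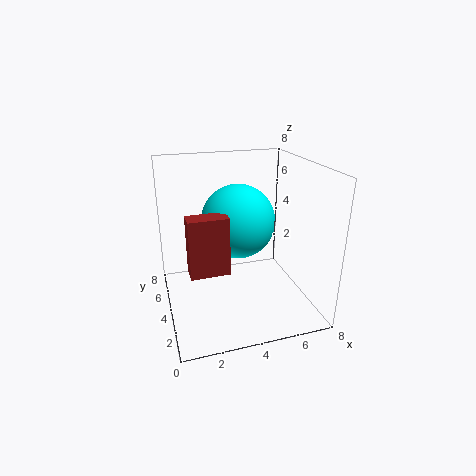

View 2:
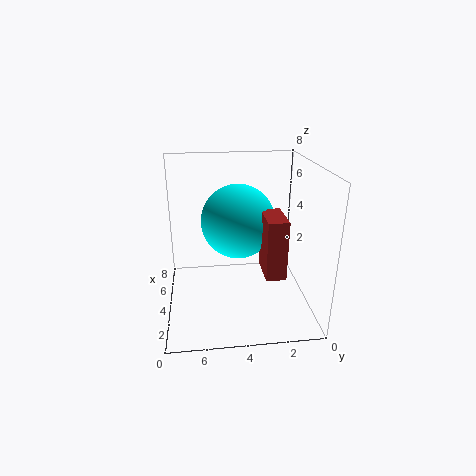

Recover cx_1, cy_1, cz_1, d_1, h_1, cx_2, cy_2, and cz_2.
cx_1 = 1, cy_1 = 2, cz_1 = 3, d_1 = 1, h_1 = 3, cx_2 = 4, cy_2 = 4, cz_2 = 5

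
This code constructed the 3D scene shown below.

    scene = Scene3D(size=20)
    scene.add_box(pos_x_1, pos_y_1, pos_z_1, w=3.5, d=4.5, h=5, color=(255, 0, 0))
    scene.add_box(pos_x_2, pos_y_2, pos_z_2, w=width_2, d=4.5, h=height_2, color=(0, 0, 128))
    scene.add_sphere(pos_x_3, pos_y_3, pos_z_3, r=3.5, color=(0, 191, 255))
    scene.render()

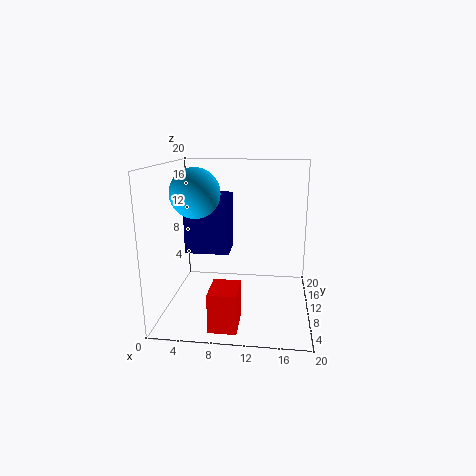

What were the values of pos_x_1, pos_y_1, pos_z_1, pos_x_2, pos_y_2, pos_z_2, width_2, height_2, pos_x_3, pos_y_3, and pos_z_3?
pos_x_1 = 7.5, pos_y_1 = 0.5, pos_z_1 = 1, pos_x_2 = 2, pos_y_2 = 11, pos_z_2 = 7, width_2 = 6.5, height_2 = 8.5, pos_x_3 = 4, pos_y_3 = 10.5, pos_z_3 = 16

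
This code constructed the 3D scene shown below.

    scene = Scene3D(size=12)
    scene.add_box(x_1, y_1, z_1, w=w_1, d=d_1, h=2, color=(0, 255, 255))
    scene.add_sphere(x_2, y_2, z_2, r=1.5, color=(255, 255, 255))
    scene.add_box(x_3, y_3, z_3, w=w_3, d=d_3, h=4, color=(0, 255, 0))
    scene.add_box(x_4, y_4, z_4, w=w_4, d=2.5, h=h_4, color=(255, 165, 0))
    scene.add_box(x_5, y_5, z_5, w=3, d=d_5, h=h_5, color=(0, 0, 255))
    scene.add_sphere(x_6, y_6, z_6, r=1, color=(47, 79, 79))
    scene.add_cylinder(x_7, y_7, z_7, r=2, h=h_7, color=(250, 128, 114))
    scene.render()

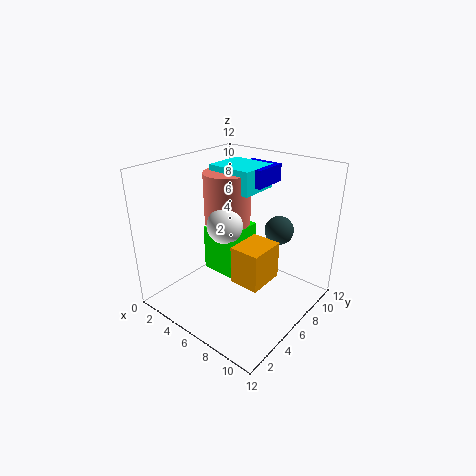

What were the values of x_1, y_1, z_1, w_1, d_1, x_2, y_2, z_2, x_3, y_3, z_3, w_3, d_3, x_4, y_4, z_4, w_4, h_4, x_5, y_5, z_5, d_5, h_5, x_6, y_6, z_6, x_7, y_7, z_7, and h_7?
x_1 = 2.5
y_1 = 6.5
z_1 = 9.5
w_1 = 4
d_1 = 3.5
x_2 = 5
y_2 = 5.5
z_2 = 7
x_3 = 3
y_3 = 5
z_3 = 2.5
w_3 = 3
d_3 = 3.5
x_4 = 9.5
y_4 = 1
z_4 = 6
w_4 = 2
h_4 = 2.5
x_5 = 4
y_5 = 7.5
z_5 = 10
d_5 = 3
h_5 = 1.5
x_6 = 10.5
y_6 = 5
z_6 = 8.5
x_7 = 4
y_7 = 7
z_7 = 6.5
h_7 = 4.5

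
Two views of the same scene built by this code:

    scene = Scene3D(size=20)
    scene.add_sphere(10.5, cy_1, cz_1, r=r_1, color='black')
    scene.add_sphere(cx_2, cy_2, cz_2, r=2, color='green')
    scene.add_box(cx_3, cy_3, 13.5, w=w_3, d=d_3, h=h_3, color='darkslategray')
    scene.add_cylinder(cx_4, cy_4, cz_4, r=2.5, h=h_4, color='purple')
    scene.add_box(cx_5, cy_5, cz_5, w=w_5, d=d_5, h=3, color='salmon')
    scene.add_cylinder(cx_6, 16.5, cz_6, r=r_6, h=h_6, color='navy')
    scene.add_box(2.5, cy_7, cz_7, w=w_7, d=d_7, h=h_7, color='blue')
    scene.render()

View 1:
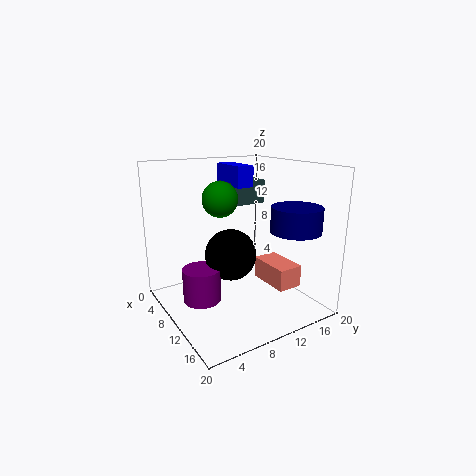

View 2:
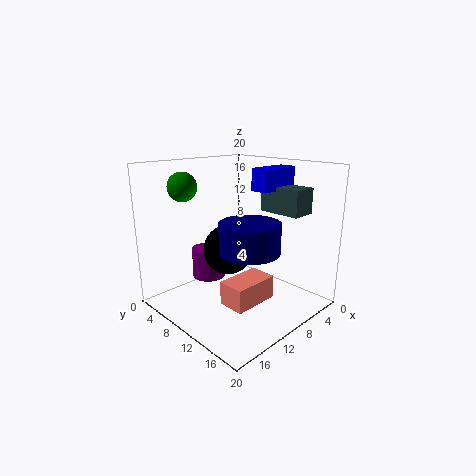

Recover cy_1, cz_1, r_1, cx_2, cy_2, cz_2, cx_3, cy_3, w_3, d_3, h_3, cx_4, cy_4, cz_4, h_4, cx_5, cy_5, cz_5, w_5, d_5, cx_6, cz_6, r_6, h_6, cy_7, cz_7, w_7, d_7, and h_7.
cy_1 = 8.5, cz_1 = 8, r_1 = 3.5, cx_2 = 15, cy_2 = 4.5, cz_2 = 17, cx_3 = 3, cy_3 = 11, w_3 = 3.5, d_3 = 6, h_3 = 3.5, cx_4 = 10.5, cy_4 = 4, cz_4 = 2.5, h_4 = 4.5, cx_5 = 10, cy_5 = 13, cz_5 = 3.5, w_5 = 6, d_5 = 3.5, cx_6 = 14.5, cz_6 = 11, r_6 = 3.5, h_6 = 3.5, cy_7 = 11, cz_7 = 16.5, w_7 = 6, d_7 = 2.5, h_7 = 3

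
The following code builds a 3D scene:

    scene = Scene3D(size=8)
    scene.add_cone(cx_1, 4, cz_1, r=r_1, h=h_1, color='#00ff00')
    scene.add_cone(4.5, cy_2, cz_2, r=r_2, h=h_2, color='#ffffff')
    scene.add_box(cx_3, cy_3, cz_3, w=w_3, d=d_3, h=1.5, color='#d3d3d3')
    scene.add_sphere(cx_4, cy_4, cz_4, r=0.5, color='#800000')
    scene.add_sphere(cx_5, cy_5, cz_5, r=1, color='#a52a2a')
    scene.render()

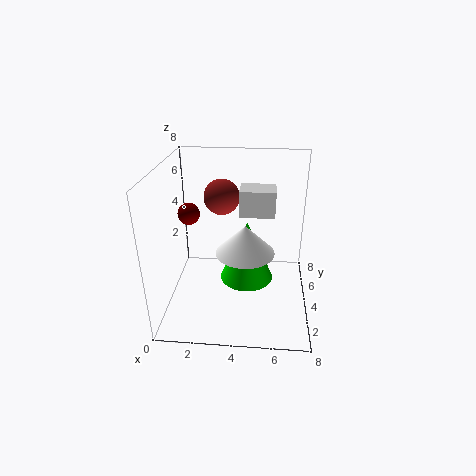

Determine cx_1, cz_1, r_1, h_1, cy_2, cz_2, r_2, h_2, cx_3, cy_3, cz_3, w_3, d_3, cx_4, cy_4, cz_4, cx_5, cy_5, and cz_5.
cx_1 = 4.5, cz_1 = 1.5, r_1 = 1.5, h_1 = 3.5, cy_2 = 2.5, cz_2 = 4, r_2 = 1.5, h_2 = 1.5, cx_3 = 4, cy_3 = 4.5, cz_3 = 5, w_3 = 2, d_3 = 1.5, cx_4 = 2, cy_4 = 1.5, cz_4 = 6.5, cx_5 = 3, cy_5 = 5, cz_5 = 6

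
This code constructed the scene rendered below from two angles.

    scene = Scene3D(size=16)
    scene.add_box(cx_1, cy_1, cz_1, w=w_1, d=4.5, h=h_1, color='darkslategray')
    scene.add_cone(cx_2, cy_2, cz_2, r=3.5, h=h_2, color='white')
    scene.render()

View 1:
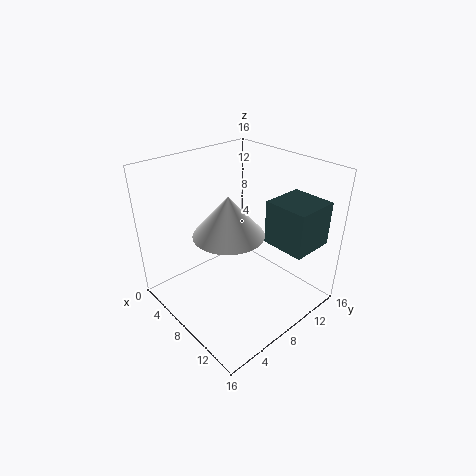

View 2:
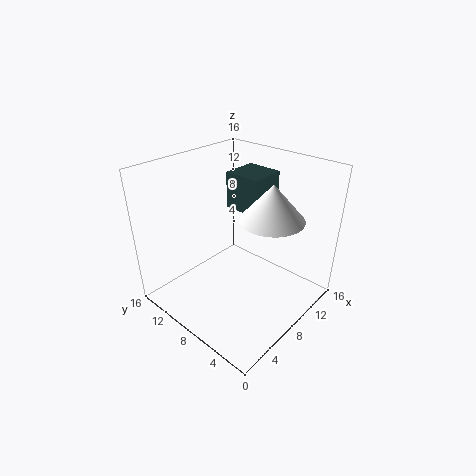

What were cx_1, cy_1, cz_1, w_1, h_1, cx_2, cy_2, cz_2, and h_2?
cx_1 = 11.5; cy_1 = 8.5; cz_1 = 9; w_1 = 4.5; h_1 = 4.5; cx_2 = 10; cy_2 = 5; cz_2 = 10.5; h_2 = 4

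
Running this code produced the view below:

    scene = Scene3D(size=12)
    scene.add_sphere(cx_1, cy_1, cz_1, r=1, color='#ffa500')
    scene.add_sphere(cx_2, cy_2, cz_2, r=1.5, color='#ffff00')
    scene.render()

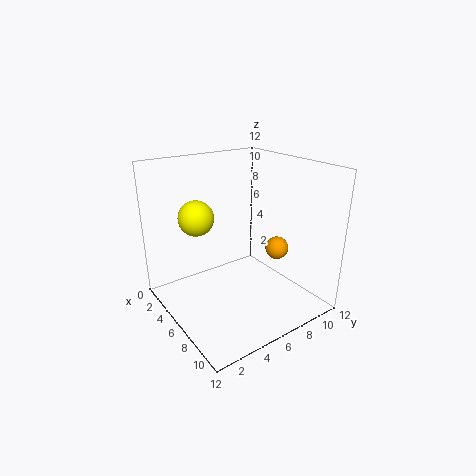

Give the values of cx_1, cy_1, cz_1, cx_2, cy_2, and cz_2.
cx_1 = 7; cy_1 = 9.5; cz_1 = 4.5; cx_2 = 3.5; cy_2 = 3.5; cz_2 = 7.5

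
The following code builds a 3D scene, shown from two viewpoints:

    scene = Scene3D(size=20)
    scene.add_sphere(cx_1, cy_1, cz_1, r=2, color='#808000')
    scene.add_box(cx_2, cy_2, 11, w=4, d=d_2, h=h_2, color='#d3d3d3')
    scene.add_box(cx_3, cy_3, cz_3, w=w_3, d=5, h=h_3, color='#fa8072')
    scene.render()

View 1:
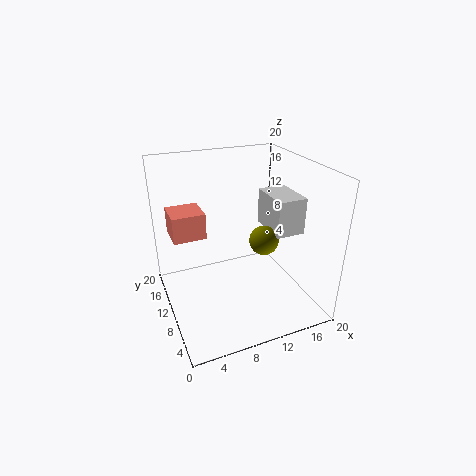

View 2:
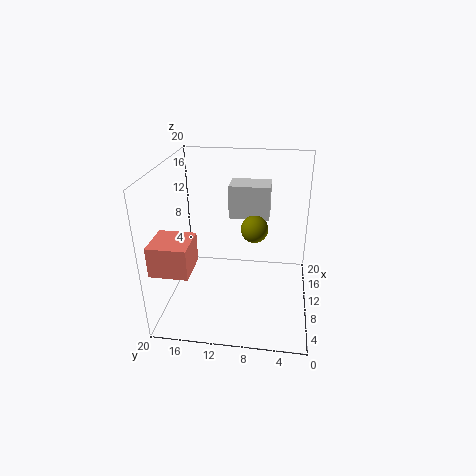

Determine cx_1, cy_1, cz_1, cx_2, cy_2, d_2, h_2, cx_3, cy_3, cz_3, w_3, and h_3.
cx_1 = 13; cy_1 = 8; cz_1 = 10; cx_2 = 14; cy_2 = 6; d_2 = 6; h_2 = 5; cx_3 = 2; cy_3 = 15; cz_3 = 8; w_3 = 5; h_3 = 4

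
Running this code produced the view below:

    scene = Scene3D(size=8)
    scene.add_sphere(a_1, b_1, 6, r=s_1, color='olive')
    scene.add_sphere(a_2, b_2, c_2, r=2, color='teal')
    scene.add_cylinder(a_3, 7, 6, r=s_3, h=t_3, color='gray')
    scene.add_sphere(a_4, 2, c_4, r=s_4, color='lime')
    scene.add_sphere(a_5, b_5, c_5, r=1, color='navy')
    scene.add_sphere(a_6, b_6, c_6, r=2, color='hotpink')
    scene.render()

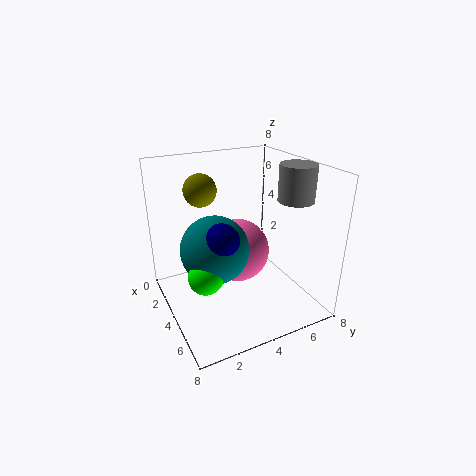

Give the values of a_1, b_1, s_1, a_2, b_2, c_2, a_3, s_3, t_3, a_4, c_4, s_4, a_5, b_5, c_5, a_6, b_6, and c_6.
a_1 = 1
b_1 = 3
s_1 = 1
a_2 = 3
b_2 = 3
c_2 = 3
a_3 = 5
s_3 = 1
t_3 = 2
a_4 = 4
c_4 = 2
s_4 = 1
a_5 = 4
b_5 = 3
c_5 = 4
a_6 = 2
b_6 = 5
c_6 = 2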